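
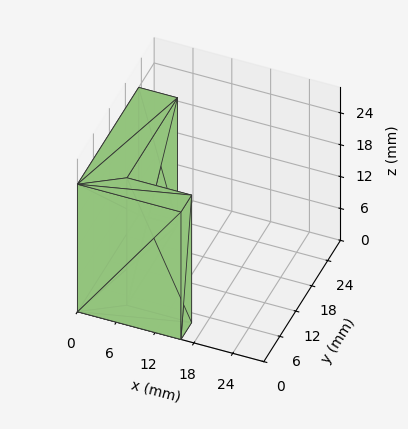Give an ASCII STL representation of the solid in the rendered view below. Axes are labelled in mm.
Reading the render: the shape is an L-shaped prism: outer 16 × 23 mm, arm thicknesses ≈ 4 mm (horizontal) and 6 mm (vertical), extruded 24 mm in z (dimensions read to the nearest mm from the axis ticks). For the STL, each face is triangulated and given an outward normal.

solid part
  facet normal 0.0000 0.0000 -1.0000
    outer loop
      vertex 16.00 4.00 0.00
      vertex 16.00 0.00 0.00
      vertex 0.00 0.00 0.00
    endloop
  endfacet
  facet normal 0.0000 0.0000 -1.0000
    outer loop
      vertex 6.00 4.00 0.00
      vertex 16.00 4.00 0.00
      vertex 0.00 0.00 0.00
    endloop
  endfacet
  facet normal 0.0000 0.0000 -1.0000
    outer loop
      vertex 6.00 23.00 0.00
      vertex 6.00 4.00 0.00
      vertex 0.00 0.00 0.00
    endloop
  endfacet
  facet normal 0.0000 0.0000 -1.0000
    outer loop
      vertex 0.00 23.00 0.00
      vertex 6.00 23.00 0.00
      vertex 0.00 0.00 0.00
    endloop
  endfacet
  facet normal 0.0000 0.0000 1.0000
    outer loop
      vertex 0.00 0.00 24.00
      vertex 16.00 0.00 24.00
      vertex 16.00 4.00 24.00
    endloop
  endfacet
  facet normal 0.0000 0.0000 1.0000
    outer loop
      vertex 0.00 0.00 24.00
      vertex 16.00 4.00 24.00
      vertex 6.00 4.00 24.00
    endloop
  endfacet
  facet normal 0.0000 0.0000 1.0000
    outer loop
      vertex 0.00 0.00 24.00
      vertex 6.00 4.00 24.00
      vertex 6.00 23.00 24.00
    endloop
  endfacet
  facet normal 0.0000 0.0000 1.0000
    outer loop
      vertex 0.00 0.00 24.00
      vertex 6.00 23.00 24.00
      vertex 0.00 23.00 24.00
    endloop
  endfacet
  facet normal 0.0000 -1.0000 0.0000
    outer loop
      vertex 0.00 0.00 0.00
      vertex 16.00 0.00 0.00
      vertex 16.00 0.00 24.00
    endloop
  endfacet
  facet normal 0.0000 -1.0000 0.0000
    outer loop
      vertex 0.00 0.00 0.00
      vertex 16.00 0.00 24.00
      vertex 0.00 0.00 24.00
    endloop
  endfacet
  facet normal 1.0000 0.0000 0.0000
    outer loop
      vertex 16.00 0.00 0.00
      vertex 16.00 4.00 0.00
      vertex 16.00 4.00 24.00
    endloop
  endfacet
  facet normal 1.0000 0.0000 0.0000
    outer loop
      vertex 16.00 0.00 0.00
      vertex 16.00 4.00 24.00
      vertex 16.00 0.00 24.00
    endloop
  endfacet
  facet normal 0.0000 1.0000 0.0000
    outer loop
      vertex 16.00 4.00 0.00
      vertex 6.00 4.00 0.00
      vertex 6.00 4.00 24.00
    endloop
  endfacet
  facet normal 0.0000 1.0000 0.0000
    outer loop
      vertex 16.00 4.00 0.00
      vertex 6.00 4.00 24.00
      vertex 16.00 4.00 24.00
    endloop
  endfacet
  facet normal 1.0000 0.0000 0.0000
    outer loop
      vertex 6.00 4.00 0.00
      vertex 6.00 23.00 0.00
      vertex 6.00 23.00 24.00
    endloop
  endfacet
  facet normal 1.0000 0.0000 0.0000
    outer loop
      vertex 6.00 4.00 0.00
      vertex 6.00 23.00 24.00
      vertex 6.00 4.00 24.00
    endloop
  endfacet
  facet normal 0.0000 1.0000 0.0000
    outer loop
      vertex 6.00 23.00 0.00
      vertex 0.00 23.00 0.00
      vertex 0.00 23.00 24.00
    endloop
  endfacet
  facet normal 0.0000 1.0000 0.0000
    outer loop
      vertex 6.00 23.00 0.00
      vertex 0.00 23.00 24.00
      vertex 6.00 23.00 24.00
    endloop
  endfacet
  facet normal -1.0000 0.0000 0.0000
    outer loop
      vertex 0.00 23.00 0.00
      vertex 0.00 0.00 0.00
      vertex 0.00 0.00 24.00
    endloop
  endfacet
  facet normal -1.0000 0.0000 0.0000
    outer loop
      vertex 0.00 23.00 0.00
      vertex 0.00 0.00 24.00
      vertex 0.00 23.00 24.00
    endloop
  endfacet
endsolid part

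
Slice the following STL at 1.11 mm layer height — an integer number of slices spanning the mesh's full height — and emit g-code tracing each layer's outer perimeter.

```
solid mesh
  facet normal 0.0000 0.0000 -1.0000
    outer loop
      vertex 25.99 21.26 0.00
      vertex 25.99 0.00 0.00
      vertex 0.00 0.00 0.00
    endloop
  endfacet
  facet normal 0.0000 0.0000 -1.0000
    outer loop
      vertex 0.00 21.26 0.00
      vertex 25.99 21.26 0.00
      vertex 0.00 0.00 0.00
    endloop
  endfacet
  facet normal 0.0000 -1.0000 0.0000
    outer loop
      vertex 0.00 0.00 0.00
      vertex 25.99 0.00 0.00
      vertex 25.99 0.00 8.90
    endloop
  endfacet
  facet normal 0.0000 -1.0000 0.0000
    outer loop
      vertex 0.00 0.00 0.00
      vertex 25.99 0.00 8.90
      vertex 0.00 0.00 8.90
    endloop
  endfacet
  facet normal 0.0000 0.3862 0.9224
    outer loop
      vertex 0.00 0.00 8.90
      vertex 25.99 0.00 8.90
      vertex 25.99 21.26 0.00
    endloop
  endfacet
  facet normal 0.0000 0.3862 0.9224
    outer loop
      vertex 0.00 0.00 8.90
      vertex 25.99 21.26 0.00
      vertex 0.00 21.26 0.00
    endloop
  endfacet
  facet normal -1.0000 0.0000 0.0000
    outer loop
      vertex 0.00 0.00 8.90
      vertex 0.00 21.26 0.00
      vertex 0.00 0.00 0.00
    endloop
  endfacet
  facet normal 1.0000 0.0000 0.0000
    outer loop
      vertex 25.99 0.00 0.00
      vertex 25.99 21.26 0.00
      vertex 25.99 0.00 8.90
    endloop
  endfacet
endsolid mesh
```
; perimeter-only toolpath
G21 ; units = mm
G90 ; absolute positioning
G28 ; home
; layer 1
G0 Z1.11
G0 X0.00 Y0.00
G1 X25.99 Y0.00
G1 X25.99 Y18.60
G1 X0.00 Y18.60
G1 X0.00 Y0.00
; layer 2
G0 Z2.23
G0 X0.00 Y0.00
G1 X25.99 Y0.00
G1 X25.99 Y15.95
G1 X0.00 Y15.95
G1 X0.00 Y0.00
; layer 3
G0 Z3.34
G0 X0.00 Y0.00
G1 X25.99 Y0.00
G1 X25.99 Y13.29
G1 X0.00 Y13.29
G1 X0.00 Y0.00
; layer 4
G0 Z4.45
G0 X0.00 Y0.00
G1 X25.99 Y0.00
G1 X25.99 Y10.63
G1 X0.00 Y10.63
G1 X0.00 Y0.00
; layer 5
G0 Z5.56
G0 X0.00 Y0.00
G1 X25.99 Y0.00
G1 X25.99 Y7.97
G1 X0.00 Y7.97
G1 X0.00 Y0.00
; layer 6
G0 Z6.68
G0 X0.00 Y0.00
G1 X25.99 Y0.00
G1 X25.99 Y5.32
G1 X0.00 Y5.32
G1 X0.00 Y0.00
; layer 7
G0 Z7.79
G0 X0.00 Y0.00
G1 X25.99 Y0.00
G1 X25.99 Y2.66
G1 X0.00 Y2.66
G1 X0.00 Y0.00
M2 ; end

The solid is a wedge (ramp): 26 × 21.3 mm base, rising to 8.9 mm along the y=0 edge and sloping linearly to z=0 at y=21.3. Slicing at Δz = 1.11 mm — 8 equal slices spanning the solid's height, so layer i sits at z = i·h/8 — gives 7 non-empty perimeters. Each is a 4-segment closed polygon; G0 lifts to the layer z and rapids to the start vertex, then G1 traces the edges. The cross-section shrinks linearly with z (the slice at the apex is degenerate and omitted).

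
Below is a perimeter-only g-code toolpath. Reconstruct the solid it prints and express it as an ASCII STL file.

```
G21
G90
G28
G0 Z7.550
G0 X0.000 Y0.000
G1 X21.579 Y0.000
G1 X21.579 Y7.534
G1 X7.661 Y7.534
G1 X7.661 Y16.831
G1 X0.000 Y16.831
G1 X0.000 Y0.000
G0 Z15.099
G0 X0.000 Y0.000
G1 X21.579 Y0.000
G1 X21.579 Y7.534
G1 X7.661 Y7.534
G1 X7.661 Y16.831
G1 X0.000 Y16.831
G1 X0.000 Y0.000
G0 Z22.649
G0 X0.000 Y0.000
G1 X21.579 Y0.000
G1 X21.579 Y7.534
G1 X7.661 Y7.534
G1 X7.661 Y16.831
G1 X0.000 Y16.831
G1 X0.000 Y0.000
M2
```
solid part
  facet normal 0.0000 0.0000 -1.0000
    outer loop
      vertex 21.579 7.534 0.000
      vertex 21.579 0.000 0.000
      vertex 0.000 0.000 0.000
    endloop
  endfacet
  facet normal 0.0000 0.0000 -1.0000
    outer loop
      vertex 7.661 7.534 0.000
      vertex 21.579 7.534 0.000
      vertex 0.000 0.000 0.000
    endloop
  endfacet
  facet normal 0.0000 0.0000 -1.0000
    outer loop
      vertex 7.661 16.831 0.000
      vertex 7.661 7.534 0.000
      vertex 0.000 0.000 0.000
    endloop
  endfacet
  facet normal 0.0000 0.0000 -1.0000
    outer loop
      vertex 0.000 16.831 0.000
      vertex 7.661 16.831 0.000
      vertex 0.000 0.000 0.000
    endloop
  endfacet
  facet normal 0.0000 0.0000 1.0000
    outer loop
      vertex 0.000 0.000 22.649
      vertex 21.579 0.000 22.649
      vertex 21.579 7.534 22.649
    endloop
  endfacet
  facet normal 0.0000 0.0000 1.0000
    outer loop
      vertex 0.000 0.000 22.649
      vertex 21.579 7.534 22.649
      vertex 7.661 7.534 22.649
    endloop
  endfacet
  facet normal 0.0000 0.0000 1.0000
    outer loop
      vertex 0.000 0.000 22.649
      vertex 7.661 7.534 22.649
      vertex 7.661 16.831 22.649
    endloop
  endfacet
  facet normal 0.0000 0.0000 1.0000
    outer loop
      vertex 0.000 0.000 22.649
      vertex 7.661 16.831 22.649
      vertex 0.000 16.831 22.649
    endloop
  endfacet
  facet normal 0.0000 -1.0000 0.0000
    outer loop
      vertex 0.000 0.000 0.000
      vertex 21.579 0.000 0.000
      vertex 21.579 0.000 22.649
    endloop
  endfacet
  facet normal 0.0000 -1.0000 0.0000
    outer loop
      vertex 0.000 0.000 0.000
      vertex 21.579 0.000 22.649
      vertex 0.000 0.000 22.649
    endloop
  endfacet
  facet normal 1.0000 0.0000 0.0000
    outer loop
      vertex 21.579 0.000 0.000
      vertex 21.579 7.534 0.000
      vertex 21.579 7.534 22.649
    endloop
  endfacet
  facet normal 1.0000 0.0000 0.0000
    outer loop
      vertex 21.579 0.000 0.000
      vertex 21.579 7.534 22.649
      vertex 21.579 0.000 22.649
    endloop
  endfacet
  facet normal 0.0000 1.0000 0.0000
    outer loop
      vertex 21.579 7.534 0.000
      vertex 7.661 7.534 0.000
      vertex 7.661 7.534 22.649
    endloop
  endfacet
  facet normal 0.0000 1.0000 0.0000
    outer loop
      vertex 21.579 7.534 0.000
      vertex 7.661 7.534 22.649
      vertex 21.579 7.534 22.649
    endloop
  endfacet
  facet normal 1.0000 0.0000 0.0000
    outer loop
      vertex 7.661 7.534 0.000
      vertex 7.661 16.831 0.000
      vertex 7.661 16.831 22.649
    endloop
  endfacet
  facet normal 1.0000 0.0000 0.0000
    outer loop
      vertex 7.661 7.534 0.000
      vertex 7.661 16.831 22.649
      vertex 7.661 7.534 22.649
    endloop
  endfacet
  facet normal 0.0000 1.0000 0.0000
    outer loop
      vertex 7.661 16.831 0.000
      vertex 0.000 16.831 0.000
      vertex 0.000 16.831 22.649
    endloop
  endfacet
  facet normal 0.0000 1.0000 0.0000
    outer loop
      vertex 7.661 16.831 0.000
      vertex 0.000 16.831 22.649
      vertex 7.661 16.831 22.649
    endloop
  endfacet
  facet normal -1.0000 0.0000 0.0000
    outer loop
      vertex 0.000 16.831 0.000
      vertex 0.000 0.000 0.000
      vertex 0.000 0.000 22.649
    endloop
  endfacet
  facet normal -1.0000 0.0000 0.0000
    outer loop
      vertex 0.000 16.831 0.000
      vertex 0.000 0.000 22.649
      vertex 0.000 16.831 22.649
    endloop
  endfacet
endsolid part

The G0 Z moves step by Δz≈7.550 mm. Every layer's G1 loop is the same polygon, so the solid is a straight extrusion of it from z=0 to z≈22.6. Closing with flat bottom and top caps and triangulating gives 20 facets — an L-shaped prism: outer 21.6 × 16.8 mm, arm thicknesses ≈ 7.53 mm (horizontal) and 7.66 mm (vertical), extruded 22.6 mm in z.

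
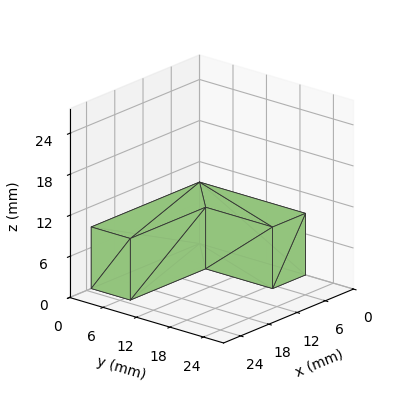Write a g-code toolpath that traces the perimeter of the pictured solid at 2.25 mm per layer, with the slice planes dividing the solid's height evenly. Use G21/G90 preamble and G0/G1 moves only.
Reading the render: the shape is an L-shaped prism: outer 23 × 19 mm, arm thicknesses ≈ 7 mm (horizontal) and 7 mm (vertical), extruded 9 mm in z (dimensions read to the nearest mm from the axis ticks). For the g-code, the solid's height is divided into equal slices at the stated Δz and each level perimeter traced with G1 moves after a G0 lift.

; perimeter-only toolpath
G21 ; units = mm
G90 ; absolute positioning
G28 ; home
; layer 1
G0 Z2.25
G0 X0.00 Y0.00
G1 X23.00 Y0.00
G1 X23.00 Y7.00
G1 X7.00 Y7.00
G1 X7.00 Y19.00
G1 X0.00 Y19.00
G1 X0.00 Y0.00
; layer 2
G0 Z4.50
G0 X0.00 Y0.00
G1 X23.00 Y0.00
G1 X23.00 Y7.00
G1 X7.00 Y7.00
G1 X7.00 Y19.00
G1 X0.00 Y19.00
G1 X0.00 Y0.00
; layer 3
G0 Z6.75
G0 X0.00 Y0.00
G1 X23.00 Y0.00
G1 X23.00 Y7.00
G1 X7.00 Y7.00
G1 X7.00 Y19.00
G1 X0.00 Y19.00
G1 X0.00 Y0.00
; layer 4
G0 Z9.00
G0 X0.00 Y0.00
G1 X23.00 Y0.00
G1 X23.00 Y7.00
G1 X7.00 Y7.00
G1 X7.00 Y19.00
G1 X0.00 Y19.00
G1 X0.00 Y0.00
M2 ; end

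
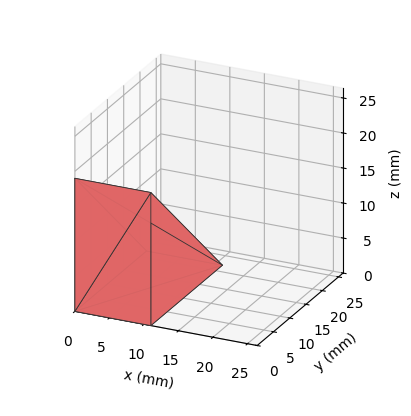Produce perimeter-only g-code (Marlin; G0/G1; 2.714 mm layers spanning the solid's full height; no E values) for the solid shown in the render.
Reading the render: the shape is a wedge (ramp): 11 × 22 mm base, rising to 19 mm along the y=0 edge and sloping linearly to z=0 at y=22 (dimensions read to the nearest mm from the axis ticks). For the g-code, the solid's height is divided into equal slices at the stated Δz and each level perimeter traced with G1 moves after a G0 lift.

; perimeter-only toolpath
G21 ; units = mm
G90 ; absolute positioning
G28 ; home
; layer 1
G0 Z2.714
G0 X0.000 Y0.000
G1 X11.000 Y0.000
G1 X11.000 Y18.857
G1 X0.000 Y18.857
G1 X0.000 Y0.000
; layer 2
G0 Z5.429
G0 X0.000 Y0.000
G1 X11.000 Y0.000
G1 X11.000 Y15.714
G1 X0.000 Y15.714
G1 X0.000 Y0.000
; layer 3
G0 Z8.143
G0 X0.000 Y0.000
G1 X11.000 Y0.000
G1 X11.000 Y12.571
G1 X0.000 Y12.571
G1 X0.000 Y0.000
; layer 4
G0 Z10.857
G0 X0.000 Y0.000
G1 X11.000 Y0.000
G1 X11.000 Y9.429
G1 X0.000 Y9.429
G1 X0.000 Y0.000
; layer 5
G0 Z13.571
G0 X0.000 Y0.000
G1 X11.000 Y0.000
G1 X11.000 Y6.286
G1 X0.000 Y6.286
G1 X0.000 Y0.000
; layer 6
G0 Z16.286
G0 X0.000 Y0.000
G1 X11.000 Y0.000
G1 X11.000 Y3.143
G1 X0.000 Y3.143
G1 X0.000 Y0.000
M2 ; end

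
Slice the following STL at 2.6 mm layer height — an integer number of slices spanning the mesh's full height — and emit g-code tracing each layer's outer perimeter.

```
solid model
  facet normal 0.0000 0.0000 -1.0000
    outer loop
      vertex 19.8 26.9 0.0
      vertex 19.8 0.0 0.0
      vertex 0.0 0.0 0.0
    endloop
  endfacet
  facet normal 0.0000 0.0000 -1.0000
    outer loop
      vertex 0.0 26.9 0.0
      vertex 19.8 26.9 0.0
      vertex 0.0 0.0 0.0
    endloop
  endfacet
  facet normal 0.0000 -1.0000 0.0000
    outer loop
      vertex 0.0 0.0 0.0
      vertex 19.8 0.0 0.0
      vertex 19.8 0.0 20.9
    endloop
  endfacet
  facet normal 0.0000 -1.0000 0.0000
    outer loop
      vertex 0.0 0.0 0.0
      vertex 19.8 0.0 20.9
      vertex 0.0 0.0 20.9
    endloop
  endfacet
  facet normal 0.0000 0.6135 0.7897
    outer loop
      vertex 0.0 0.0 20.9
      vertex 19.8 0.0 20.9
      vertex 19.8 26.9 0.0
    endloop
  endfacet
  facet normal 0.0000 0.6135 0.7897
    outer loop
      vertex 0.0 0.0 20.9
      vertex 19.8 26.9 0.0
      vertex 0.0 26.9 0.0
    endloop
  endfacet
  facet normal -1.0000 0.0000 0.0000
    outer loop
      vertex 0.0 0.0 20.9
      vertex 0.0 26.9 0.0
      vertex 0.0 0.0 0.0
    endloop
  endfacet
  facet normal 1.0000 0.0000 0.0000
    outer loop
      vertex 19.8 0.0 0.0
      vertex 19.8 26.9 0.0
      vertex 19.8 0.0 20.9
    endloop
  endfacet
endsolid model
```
; perimeter-only toolpath
G21 ; units = mm
G90 ; absolute positioning
G28 ; home
; layer 1
G0 Z2.6
G0 X0.0 Y0.0
G1 X19.8 Y0.0
G1 X19.8 Y23.5
G1 X0.0 Y23.5
G1 X0.0 Y0.0
; layer 2
G0 Z5.2
G0 X0.0 Y0.0
G1 X19.8 Y0.0
G1 X19.8 Y20.2
G1 X0.0 Y20.2
G1 X0.0 Y0.0
; layer 3
G0 Z7.8
G0 X0.0 Y0.0
G1 X19.8 Y0.0
G1 X19.8 Y16.8
G1 X0.0 Y16.8
G1 X0.0 Y0.0
; layer 4
G0 Z10.4
G0 X0.0 Y0.0
G1 X19.8 Y0.0
G1 X19.8 Y13.4
G1 X0.0 Y13.4
G1 X0.0 Y0.0
; layer 5
G0 Z13.1
G0 X0.0 Y0.0
G1 X19.8 Y0.0
G1 X19.8 Y10.1
G1 X0.0 Y10.1
G1 X0.0 Y0.0
; layer 6
G0 Z15.7
G0 X0.0 Y0.0
G1 X19.8 Y0.0
G1 X19.8 Y6.7
G1 X0.0 Y6.7
G1 X0.0 Y0.0
; layer 7
G0 Z18.3
G0 X0.0 Y0.0
G1 X19.8 Y0.0
G1 X19.8 Y3.4
G1 X0.0 Y3.4
G1 X0.0 Y0.0
M2 ; end

The solid is a wedge (ramp): 19.8 × 26.9 mm base, rising to 20.9 mm along the y=0 edge and sloping linearly to z=0 at y=26.9. Slicing at Δz = 2.6 mm — 8 equal slices spanning the solid's height, so layer i sits at z = i·h/8 — gives 7 non-empty perimeters. Each is a 4-segment closed polygon; G0 lifts to the layer z and rapids to the start vertex, then G1 traces the edges. The cross-section shrinks linearly with z (the slice at the apex is degenerate and omitted).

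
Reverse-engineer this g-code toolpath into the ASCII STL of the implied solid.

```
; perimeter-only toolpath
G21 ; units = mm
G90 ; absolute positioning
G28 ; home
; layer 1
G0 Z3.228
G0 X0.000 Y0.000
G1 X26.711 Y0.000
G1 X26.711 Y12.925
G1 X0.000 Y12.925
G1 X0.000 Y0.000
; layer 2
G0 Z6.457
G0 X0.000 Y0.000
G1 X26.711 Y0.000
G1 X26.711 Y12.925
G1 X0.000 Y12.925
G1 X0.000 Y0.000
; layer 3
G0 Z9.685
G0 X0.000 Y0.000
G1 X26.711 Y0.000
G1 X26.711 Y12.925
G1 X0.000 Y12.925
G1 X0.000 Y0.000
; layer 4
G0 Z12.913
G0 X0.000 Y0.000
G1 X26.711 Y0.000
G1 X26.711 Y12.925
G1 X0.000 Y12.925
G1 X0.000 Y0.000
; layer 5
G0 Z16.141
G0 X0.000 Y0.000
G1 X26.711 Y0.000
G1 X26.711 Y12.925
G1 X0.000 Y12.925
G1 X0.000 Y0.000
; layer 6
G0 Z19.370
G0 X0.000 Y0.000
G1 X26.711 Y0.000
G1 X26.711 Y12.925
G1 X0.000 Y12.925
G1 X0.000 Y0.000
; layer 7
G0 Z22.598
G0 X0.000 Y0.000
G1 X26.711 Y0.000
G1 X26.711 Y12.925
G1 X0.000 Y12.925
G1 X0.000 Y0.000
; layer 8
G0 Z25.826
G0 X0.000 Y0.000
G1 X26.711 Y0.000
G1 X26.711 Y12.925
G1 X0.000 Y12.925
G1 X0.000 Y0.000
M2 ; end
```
solid part
  facet normal 0.0000 0.0000 -1.0000
    outer loop
      vertex 26.711 12.925 0.000
      vertex 26.711 0.000 0.000
      vertex 0.000 0.000 0.000
    endloop
  endfacet
  facet normal 0.0000 0.0000 -1.0000
    outer loop
      vertex 0.000 12.925 0.000
      vertex 26.711 12.925 0.000
      vertex 0.000 0.000 0.000
    endloop
  endfacet
  facet normal 0.0000 0.0000 1.0000
    outer loop
      vertex 0.000 0.000 25.826
      vertex 26.711 0.000 25.826
      vertex 26.711 12.925 25.826
    endloop
  endfacet
  facet normal 0.0000 0.0000 1.0000
    outer loop
      vertex 0.000 0.000 25.826
      vertex 26.711 12.925 25.826
      vertex 0.000 12.925 25.826
    endloop
  endfacet
  facet normal 0.0000 -1.0000 0.0000
    outer loop
      vertex 0.000 0.000 0.000
      vertex 26.711 0.000 0.000
      vertex 26.711 0.000 25.826
    endloop
  endfacet
  facet normal 0.0000 -1.0000 0.0000
    outer loop
      vertex 0.000 0.000 0.000
      vertex 26.711 0.000 25.826
      vertex 0.000 0.000 25.826
    endloop
  endfacet
  facet normal 0.0000 1.0000 0.0000
    outer loop
      vertex 26.711 12.925 25.826
      vertex 26.711 12.925 0.000
      vertex 0.000 12.925 0.000
    endloop
  endfacet
  facet normal 0.0000 1.0000 0.0000
    outer loop
      vertex 0.000 12.925 25.826
      vertex 26.711 12.925 25.826
      vertex 0.000 12.925 0.000
    endloop
  endfacet
  facet normal -1.0000 0.0000 0.0000
    outer loop
      vertex 0.000 12.925 25.826
      vertex 0.000 12.925 0.000
      vertex 0.000 0.000 0.000
    endloop
  endfacet
  facet normal -1.0000 0.0000 0.0000
    outer loop
      vertex 0.000 0.000 25.826
      vertex 0.000 12.925 25.826
      vertex 0.000 0.000 0.000
    endloop
  endfacet
  facet normal 1.0000 0.0000 0.0000
    outer loop
      vertex 26.711 0.000 0.000
      vertex 26.711 12.925 0.000
      vertex 26.711 12.925 25.826
    endloop
  endfacet
  facet normal 1.0000 0.0000 0.0000
    outer loop
      vertex 26.711 0.000 0.000
      vertex 26.711 12.925 25.826
      vertex 26.711 0.000 25.826
    endloop
  endfacet
endsolid part

The G0 Z moves step by Δz≈3.228 mm. Every layer's G1 loop is the same polygon, so the solid is a straight extrusion of it from z=0 to z≈25.8. Closing with flat bottom and top caps and triangulating gives 12 facets — a rectangular box, roughly 26.7 × 12.9 mm footprint and 25.8 mm tall.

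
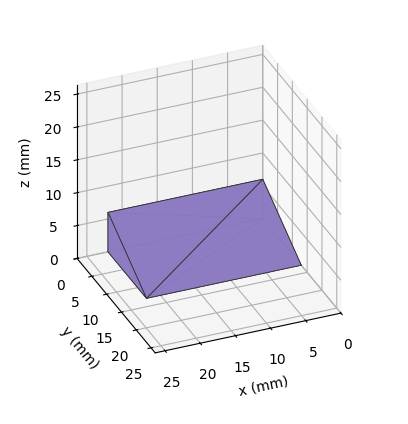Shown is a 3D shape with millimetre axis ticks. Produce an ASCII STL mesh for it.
Reading the render: the shape is a wedge (ramp): 22 × 13 mm base, rising to 6 mm along the y=0 edge and sloping linearly to z=0 at y=13 (dimensions read to the nearest mm from the axis ticks). For the STL, each face is triangulated and given an outward normal.

solid part
  facet normal 0.0000 0.0000 -1.0000
    outer loop
      vertex 22.00 13.00 0.00
      vertex 22.00 0.00 0.00
      vertex 0.00 0.00 0.00
    endloop
  endfacet
  facet normal 0.0000 0.0000 -1.0000
    outer loop
      vertex 0.00 13.00 0.00
      vertex 22.00 13.00 0.00
      vertex 0.00 0.00 0.00
    endloop
  endfacet
  facet normal 0.0000 -1.0000 0.0000
    outer loop
      vertex 0.00 0.00 0.00
      vertex 22.00 0.00 0.00
      vertex 22.00 0.00 6.00
    endloop
  endfacet
  facet normal 0.0000 -1.0000 0.0000
    outer loop
      vertex 0.00 0.00 0.00
      vertex 22.00 0.00 6.00
      vertex 0.00 0.00 6.00
    endloop
  endfacet
  facet normal 0.0000 0.4191 0.9080
    outer loop
      vertex 0.00 0.00 6.00
      vertex 22.00 0.00 6.00
      vertex 22.00 13.00 0.00
    endloop
  endfacet
  facet normal 0.0000 0.4191 0.9080
    outer loop
      vertex 0.00 0.00 6.00
      vertex 22.00 13.00 0.00
      vertex 0.00 13.00 0.00
    endloop
  endfacet
  facet normal -1.0000 0.0000 0.0000
    outer loop
      vertex 0.00 0.00 6.00
      vertex 0.00 13.00 0.00
      vertex 0.00 0.00 0.00
    endloop
  endfacet
  facet normal 1.0000 0.0000 0.0000
    outer loop
      vertex 22.00 0.00 0.00
      vertex 22.00 13.00 0.00
      vertex 22.00 0.00 6.00
    endloop
  endfacet
endsolid part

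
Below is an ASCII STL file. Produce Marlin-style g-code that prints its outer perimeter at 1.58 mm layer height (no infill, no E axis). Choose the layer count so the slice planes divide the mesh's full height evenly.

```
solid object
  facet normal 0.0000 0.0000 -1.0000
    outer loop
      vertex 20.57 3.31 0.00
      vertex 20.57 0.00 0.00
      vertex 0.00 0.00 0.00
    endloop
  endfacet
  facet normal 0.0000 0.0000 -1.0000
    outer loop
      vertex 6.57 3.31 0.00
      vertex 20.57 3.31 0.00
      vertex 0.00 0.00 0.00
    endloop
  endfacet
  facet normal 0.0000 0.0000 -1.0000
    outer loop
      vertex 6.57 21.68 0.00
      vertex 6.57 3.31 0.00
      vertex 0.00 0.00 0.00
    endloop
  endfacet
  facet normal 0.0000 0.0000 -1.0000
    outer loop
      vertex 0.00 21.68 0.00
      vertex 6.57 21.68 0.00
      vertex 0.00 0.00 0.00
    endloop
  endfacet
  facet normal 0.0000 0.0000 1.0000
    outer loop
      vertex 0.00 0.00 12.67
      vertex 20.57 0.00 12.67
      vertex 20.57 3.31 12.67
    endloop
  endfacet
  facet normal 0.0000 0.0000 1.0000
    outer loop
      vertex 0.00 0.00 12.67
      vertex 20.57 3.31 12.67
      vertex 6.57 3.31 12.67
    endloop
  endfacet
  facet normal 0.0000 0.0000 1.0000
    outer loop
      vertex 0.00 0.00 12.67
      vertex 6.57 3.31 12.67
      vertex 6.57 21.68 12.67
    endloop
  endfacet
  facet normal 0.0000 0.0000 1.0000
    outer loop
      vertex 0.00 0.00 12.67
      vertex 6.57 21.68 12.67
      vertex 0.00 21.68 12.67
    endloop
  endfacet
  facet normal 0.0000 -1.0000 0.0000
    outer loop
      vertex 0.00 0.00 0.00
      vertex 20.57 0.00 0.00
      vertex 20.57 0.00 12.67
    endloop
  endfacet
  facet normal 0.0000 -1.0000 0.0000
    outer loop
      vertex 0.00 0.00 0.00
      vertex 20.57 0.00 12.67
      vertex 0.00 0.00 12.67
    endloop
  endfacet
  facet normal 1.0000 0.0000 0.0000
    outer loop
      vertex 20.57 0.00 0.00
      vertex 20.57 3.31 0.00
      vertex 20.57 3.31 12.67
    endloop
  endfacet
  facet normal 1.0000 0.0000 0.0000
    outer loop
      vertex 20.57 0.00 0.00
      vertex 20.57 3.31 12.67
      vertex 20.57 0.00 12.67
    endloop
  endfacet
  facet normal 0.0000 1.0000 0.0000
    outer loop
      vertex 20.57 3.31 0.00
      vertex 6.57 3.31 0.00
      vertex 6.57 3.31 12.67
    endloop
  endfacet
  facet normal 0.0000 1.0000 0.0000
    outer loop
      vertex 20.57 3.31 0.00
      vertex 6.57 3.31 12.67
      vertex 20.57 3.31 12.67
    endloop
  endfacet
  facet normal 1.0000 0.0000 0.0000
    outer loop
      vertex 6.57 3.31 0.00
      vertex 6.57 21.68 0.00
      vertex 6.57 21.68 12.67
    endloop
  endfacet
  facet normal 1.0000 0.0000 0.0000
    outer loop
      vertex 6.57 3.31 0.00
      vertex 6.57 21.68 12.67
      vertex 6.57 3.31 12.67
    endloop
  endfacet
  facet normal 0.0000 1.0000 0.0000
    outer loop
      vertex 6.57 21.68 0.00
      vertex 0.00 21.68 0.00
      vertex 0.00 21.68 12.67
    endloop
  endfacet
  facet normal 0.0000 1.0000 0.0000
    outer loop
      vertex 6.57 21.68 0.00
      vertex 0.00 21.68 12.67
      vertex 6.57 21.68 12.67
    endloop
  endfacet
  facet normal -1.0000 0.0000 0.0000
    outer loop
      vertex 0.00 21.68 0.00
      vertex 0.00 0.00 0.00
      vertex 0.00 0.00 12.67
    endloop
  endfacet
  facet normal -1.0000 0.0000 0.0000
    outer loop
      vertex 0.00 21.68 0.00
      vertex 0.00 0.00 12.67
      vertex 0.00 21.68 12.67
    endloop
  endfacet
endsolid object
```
; perimeter-only toolpath
G21 ; units = mm
G90 ; absolute positioning
G28 ; home
; layer 1
G0 Z1.58
G0 X0.00 Y0.00
G1 X20.57 Y0.00
G1 X20.57 Y3.31
G1 X6.57 Y3.31
G1 X6.57 Y21.68
G1 X0.00 Y21.68
G1 X0.00 Y0.00
; layer 2
G0 Z3.17
G0 X0.00 Y0.00
G1 X20.57 Y0.00
G1 X20.57 Y3.31
G1 X6.57 Y3.31
G1 X6.57 Y21.68
G1 X0.00 Y21.68
G1 X0.00 Y0.00
; layer 3
G0 Z4.75
G0 X0.00 Y0.00
G1 X20.57 Y0.00
G1 X20.57 Y3.31
G1 X6.57 Y3.31
G1 X6.57 Y21.68
G1 X0.00 Y21.68
G1 X0.00 Y0.00
; layer 4
G0 Z6.33
G0 X0.00 Y0.00
G1 X20.57 Y0.00
G1 X20.57 Y3.31
G1 X6.57 Y3.31
G1 X6.57 Y21.68
G1 X0.00 Y21.68
G1 X0.00 Y0.00
; layer 5
G0 Z7.92
G0 X0.00 Y0.00
G1 X20.57 Y0.00
G1 X20.57 Y3.31
G1 X6.57 Y3.31
G1 X6.57 Y21.68
G1 X0.00 Y21.68
G1 X0.00 Y0.00
; layer 6
G0 Z9.50
G0 X0.00 Y0.00
G1 X20.57 Y0.00
G1 X20.57 Y3.31
G1 X6.57 Y3.31
G1 X6.57 Y21.68
G1 X0.00 Y21.68
G1 X0.00 Y0.00
; layer 7
G0 Z11.09
G0 X0.00 Y0.00
G1 X20.57 Y0.00
G1 X20.57 Y3.31
G1 X6.57 Y3.31
G1 X6.57 Y21.68
G1 X0.00 Y21.68
G1 X0.00 Y0.00
; layer 8
G0 Z12.67
G0 X0.00 Y0.00
G1 X20.57 Y0.00
G1 X20.57 Y3.31
G1 X6.57 Y3.31
G1 X6.57 Y21.68
G1 X0.00 Y21.68
G1 X0.00 Y0.00
M2 ; end

The solid is an L-shaped prism: outer 20.6 × 21.7 mm, arm thicknesses ≈ 3.31 mm (horizontal) and 6.57 mm (vertical), extruded 12.7 mm in z. Slicing at Δz = 1.58 mm — 8 equal slices spanning the solid's height, so layer i sits at z = i·h/8 — gives 8 non-empty perimeters. Each is a 6-segment closed polygon; G0 lifts to the layer z and rapids to the start vertex, then G1 traces the edges.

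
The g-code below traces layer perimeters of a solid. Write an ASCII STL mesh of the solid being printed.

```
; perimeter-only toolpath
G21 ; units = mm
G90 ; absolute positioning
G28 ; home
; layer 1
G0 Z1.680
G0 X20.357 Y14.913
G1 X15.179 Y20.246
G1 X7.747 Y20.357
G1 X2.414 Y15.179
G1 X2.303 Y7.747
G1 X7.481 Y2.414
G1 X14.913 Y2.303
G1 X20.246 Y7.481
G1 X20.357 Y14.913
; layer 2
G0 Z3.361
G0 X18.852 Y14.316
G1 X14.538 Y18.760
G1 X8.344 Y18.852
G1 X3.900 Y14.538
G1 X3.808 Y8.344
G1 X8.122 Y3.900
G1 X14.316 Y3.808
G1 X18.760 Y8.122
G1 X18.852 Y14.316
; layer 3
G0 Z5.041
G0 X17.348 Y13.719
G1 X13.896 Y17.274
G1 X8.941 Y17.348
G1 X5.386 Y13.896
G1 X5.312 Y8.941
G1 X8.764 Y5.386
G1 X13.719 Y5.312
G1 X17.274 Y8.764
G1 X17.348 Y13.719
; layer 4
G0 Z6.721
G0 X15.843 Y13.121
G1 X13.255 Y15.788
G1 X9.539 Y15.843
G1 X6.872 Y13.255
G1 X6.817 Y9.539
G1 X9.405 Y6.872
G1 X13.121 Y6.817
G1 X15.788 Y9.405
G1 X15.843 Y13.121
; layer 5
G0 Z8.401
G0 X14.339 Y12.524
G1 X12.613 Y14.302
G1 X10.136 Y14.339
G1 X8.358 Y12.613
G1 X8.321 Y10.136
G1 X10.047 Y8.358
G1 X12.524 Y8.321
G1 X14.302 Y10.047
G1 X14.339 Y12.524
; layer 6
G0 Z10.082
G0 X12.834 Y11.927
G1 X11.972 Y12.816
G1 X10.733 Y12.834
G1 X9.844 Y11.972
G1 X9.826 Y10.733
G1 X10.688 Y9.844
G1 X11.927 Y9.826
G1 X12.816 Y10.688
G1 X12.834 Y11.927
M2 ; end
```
solid part
  facet normal 0.0000 0.0000 -1.0000
    outer loop
      vertex 7.150 21.861 0.000
      vertex 15.821 21.732 0.000
      vertex 21.861 15.510 0.000
    endloop
  endfacet
  facet normal 0.0000 0.0000 -1.0000
    outer loop
      vertex 0.928 15.821 0.000
      vertex 7.150 21.861 0.000
      vertex 21.861 15.510 0.000
    endloop
  endfacet
  facet normal 0.0000 0.0000 -1.0000
    outer loop
      vertex 0.799 7.150 0.000
      vertex 0.928 15.821 0.000
      vertex 21.861 15.510 0.000
    endloop
  endfacet
  facet normal 0.0000 0.0000 -1.0000
    outer loop
      vertex 6.839 0.928 0.000
      vertex 0.799 7.150 0.000
      vertex 21.861 15.510 0.000
    endloop
  endfacet
  facet normal 0.0000 0.0000 -1.0000
    outer loop
      vertex 15.510 0.799 0.000
      vertex 6.839 0.928 0.000
      vertex 21.861 15.510 0.000
    endloop
  endfacet
  facet normal 0.0000 0.0000 -1.0000
    outer loop
      vertex 21.732 6.839 0.000
      vertex 15.510 0.799 0.000
      vertex 21.861 15.510 0.000
    endloop
  endfacet
  facet normal 0.5360 0.5203 0.6648
    outer loop
      vertex 21.861 15.510 0.000
      vertex 15.821 21.732 0.000
      vertex 11.330 11.330 11.762
    endloop
  endfacet
  facet normal 0.0111 0.7469 0.6648
    outer loop
      vertex 15.821 21.732 0.000
      vertex 7.150 21.861 0.000
      vertex 11.330 11.330 11.762
    endloop
  endfacet
  facet normal -0.5203 0.5360 0.6648
    outer loop
      vertex 7.150 21.861 0.000
      vertex 0.928 15.821 0.000
      vertex 11.330 11.330 11.762
    endloop
  endfacet
  facet normal -0.7469 0.0111 0.6648
    outer loop
      vertex 0.928 15.821 0.000
      vertex 0.799 7.150 0.000
      vertex 11.330 11.330 11.762
    endloop
  endfacet
  facet normal -0.5360 -0.5203 0.6648
    outer loop
      vertex 0.799 7.150 0.000
      vertex 6.839 0.928 0.000
      vertex 11.330 11.330 11.762
    endloop
  endfacet
  facet normal -0.0111 -0.7469 0.6648
    outer loop
      vertex 6.839 0.928 0.000
      vertex 15.510 0.799 0.000
      vertex 11.330 11.330 11.762
    endloop
  endfacet
  facet normal 0.5203 -0.5360 0.6648
    outer loop
      vertex 15.510 0.799 0.000
      vertex 21.732 6.839 0.000
      vertex 11.330 11.330 11.762
    endloop
  endfacet
  facet normal 0.7469 -0.0111 0.6648
    outer loop
      vertex 21.732 6.839 0.000
      vertex 21.861 15.510 0.000
      vertex 11.330 11.330 11.762
    endloop
  endfacet
endsolid part

The G0 Z moves step by Δz≈1.680 mm. The G1 loops shrink linearly with z, so the solid tapers from its base footprint up to z≈11.8. Closing with a flat bottom cap and the tapered top and triangulating gives 14 facets — a regular 8-sided pyramid, base circumscribed radius ≈ 11.3 mm, apex at z ≈ 11.8 mm.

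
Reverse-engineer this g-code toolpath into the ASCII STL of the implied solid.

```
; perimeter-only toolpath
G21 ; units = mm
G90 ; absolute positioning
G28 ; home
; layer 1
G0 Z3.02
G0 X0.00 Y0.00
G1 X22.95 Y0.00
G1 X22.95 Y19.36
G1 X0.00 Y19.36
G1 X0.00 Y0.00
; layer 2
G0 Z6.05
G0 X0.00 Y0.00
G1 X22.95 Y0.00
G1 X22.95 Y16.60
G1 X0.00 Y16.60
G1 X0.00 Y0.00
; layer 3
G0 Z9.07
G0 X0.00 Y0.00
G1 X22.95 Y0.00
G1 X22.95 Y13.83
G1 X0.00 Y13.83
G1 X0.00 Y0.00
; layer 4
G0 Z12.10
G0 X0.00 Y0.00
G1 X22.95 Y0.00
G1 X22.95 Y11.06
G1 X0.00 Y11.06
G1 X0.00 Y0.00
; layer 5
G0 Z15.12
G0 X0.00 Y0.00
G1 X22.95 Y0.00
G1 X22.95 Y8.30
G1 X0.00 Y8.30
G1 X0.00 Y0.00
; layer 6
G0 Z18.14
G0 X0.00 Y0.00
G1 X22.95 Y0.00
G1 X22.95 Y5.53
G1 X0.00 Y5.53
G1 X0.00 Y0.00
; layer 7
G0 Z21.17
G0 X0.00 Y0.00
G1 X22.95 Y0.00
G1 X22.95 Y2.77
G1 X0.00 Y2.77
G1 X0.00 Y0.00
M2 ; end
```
solid part
  facet normal 0.0000 0.0000 -1.0000
    outer loop
      vertex 22.95 22.13 0.00
      vertex 22.95 0.00 0.00
      vertex 0.00 0.00 0.00
    endloop
  endfacet
  facet normal 0.0000 0.0000 -1.0000
    outer loop
      vertex 0.00 22.13 0.00
      vertex 22.95 22.13 0.00
      vertex 0.00 0.00 0.00
    endloop
  endfacet
  facet normal 0.0000 -1.0000 0.0000
    outer loop
      vertex 0.00 0.00 0.00
      vertex 22.95 0.00 0.00
      vertex 22.95 0.00 24.19
    endloop
  endfacet
  facet normal 0.0000 -1.0000 0.0000
    outer loop
      vertex 0.00 0.00 0.00
      vertex 22.95 0.00 24.19
      vertex 0.00 0.00 24.19
    endloop
  endfacet
  facet normal 0.0000 0.7378 0.6750
    outer loop
      vertex 0.00 0.00 24.19
      vertex 22.95 0.00 24.19
      vertex 22.95 22.13 0.00
    endloop
  endfacet
  facet normal 0.0000 0.7378 0.6750
    outer loop
      vertex 0.00 0.00 24.19
      vertex 22.95 22.13 0.00
      vertex 0.00 22.13 0.00
    endloop
  endfacet
  facet normal -1.0000 0.0000 0.0000
    outer loop
      vertex 0.00 0.00 24.19
      vertex 0.00 22.13 0.00
      vertex 0.00 0.00 0.00
    endloop
  endfacet
  facet normal 1.0000 0.0000 0.0000
    outer loop
      vertex 22.95 0.00 0.00
      vertex 22.95 22.13 0.00
      vertex 22.95 0.00 24.19
    endloop
  endfacet
endsolid part

The G0 Z moves step by Δz≈3.02 mm. The G1 loops shrink linearly with z, so the solid tapers from its base footprint up to z≈24.2. Closing with a flat bottom cap and the tapered top and triangulating gives 8 facets — a wedge (ramp): 22.9 × 22.1 mm base, rising to 24.2 mm along the y=0 edge and sloping linearly to z=0 at y=22.1.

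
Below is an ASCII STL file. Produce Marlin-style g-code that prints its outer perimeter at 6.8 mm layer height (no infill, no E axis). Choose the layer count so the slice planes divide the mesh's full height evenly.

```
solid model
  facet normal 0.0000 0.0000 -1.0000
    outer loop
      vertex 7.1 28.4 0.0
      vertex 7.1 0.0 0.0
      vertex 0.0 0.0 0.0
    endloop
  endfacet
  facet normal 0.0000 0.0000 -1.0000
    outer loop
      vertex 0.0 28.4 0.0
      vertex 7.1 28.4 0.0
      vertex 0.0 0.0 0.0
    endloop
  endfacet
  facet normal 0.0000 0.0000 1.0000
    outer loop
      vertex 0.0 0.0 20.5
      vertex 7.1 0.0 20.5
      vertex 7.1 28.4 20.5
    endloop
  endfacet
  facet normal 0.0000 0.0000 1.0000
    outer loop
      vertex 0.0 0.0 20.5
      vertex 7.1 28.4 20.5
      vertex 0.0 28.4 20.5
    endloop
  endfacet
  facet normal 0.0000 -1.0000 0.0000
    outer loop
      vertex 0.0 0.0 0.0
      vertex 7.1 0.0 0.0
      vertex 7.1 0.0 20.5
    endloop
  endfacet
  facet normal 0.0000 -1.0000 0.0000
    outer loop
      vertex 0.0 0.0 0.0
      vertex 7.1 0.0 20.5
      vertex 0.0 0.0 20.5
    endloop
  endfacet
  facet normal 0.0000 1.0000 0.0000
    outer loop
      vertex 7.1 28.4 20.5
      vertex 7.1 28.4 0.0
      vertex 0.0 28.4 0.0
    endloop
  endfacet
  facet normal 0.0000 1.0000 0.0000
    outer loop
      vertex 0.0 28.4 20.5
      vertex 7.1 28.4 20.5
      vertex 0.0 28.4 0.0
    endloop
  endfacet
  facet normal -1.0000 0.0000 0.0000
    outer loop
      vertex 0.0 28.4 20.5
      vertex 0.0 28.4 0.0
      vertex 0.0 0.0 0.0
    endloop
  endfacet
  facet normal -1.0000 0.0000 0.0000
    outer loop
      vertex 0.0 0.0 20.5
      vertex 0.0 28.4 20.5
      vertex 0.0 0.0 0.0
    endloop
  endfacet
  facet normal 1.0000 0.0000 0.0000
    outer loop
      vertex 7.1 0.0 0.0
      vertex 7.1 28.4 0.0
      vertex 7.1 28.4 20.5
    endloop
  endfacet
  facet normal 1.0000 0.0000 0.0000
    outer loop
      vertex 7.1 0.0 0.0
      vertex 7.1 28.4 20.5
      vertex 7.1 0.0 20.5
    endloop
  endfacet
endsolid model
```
; perimeter-only toolpath
G21 ; units = mm
G90 ; absolute positioning
G28 ; home
; layer 1
G0 Z6.8
G0 X0.0 Y0.0
G1 X7.1 Y0.0
G1 X7.1 Y28.4
G1 X0.0 Y28.4
G1 X0.0 Y0.0
; layer 2
G0 Z13.7
G0 X0.0 Y0.0
G1 X7.1 Y0.0
G1 X7.1 Y28.4
G1 X0.0 Y28.4
G1 X0.0 Y0.0
; layer 3
G0 Z20.5
G0 X0.0 Y0.0
G1 X7.1 Y0.0
G1 X7.1 Y28.4
G1 X0.0 Y28.4
G1 X0.0 Y0.0
M2 ; end

The solid is a rectangular box, roughly 7.1 × 28.4 mm footprint and 20.5 mm tall. Slicing at Δz = 6.8 mm — 3 equal slices spanning the solid's height, so layer i sits at z = i·h/3 — gives 3 non-empty perimeters. Each is a 4-segment closed polygon; G0 lifts to the layer z and rapids to the start vertex, then G1 traces the edges.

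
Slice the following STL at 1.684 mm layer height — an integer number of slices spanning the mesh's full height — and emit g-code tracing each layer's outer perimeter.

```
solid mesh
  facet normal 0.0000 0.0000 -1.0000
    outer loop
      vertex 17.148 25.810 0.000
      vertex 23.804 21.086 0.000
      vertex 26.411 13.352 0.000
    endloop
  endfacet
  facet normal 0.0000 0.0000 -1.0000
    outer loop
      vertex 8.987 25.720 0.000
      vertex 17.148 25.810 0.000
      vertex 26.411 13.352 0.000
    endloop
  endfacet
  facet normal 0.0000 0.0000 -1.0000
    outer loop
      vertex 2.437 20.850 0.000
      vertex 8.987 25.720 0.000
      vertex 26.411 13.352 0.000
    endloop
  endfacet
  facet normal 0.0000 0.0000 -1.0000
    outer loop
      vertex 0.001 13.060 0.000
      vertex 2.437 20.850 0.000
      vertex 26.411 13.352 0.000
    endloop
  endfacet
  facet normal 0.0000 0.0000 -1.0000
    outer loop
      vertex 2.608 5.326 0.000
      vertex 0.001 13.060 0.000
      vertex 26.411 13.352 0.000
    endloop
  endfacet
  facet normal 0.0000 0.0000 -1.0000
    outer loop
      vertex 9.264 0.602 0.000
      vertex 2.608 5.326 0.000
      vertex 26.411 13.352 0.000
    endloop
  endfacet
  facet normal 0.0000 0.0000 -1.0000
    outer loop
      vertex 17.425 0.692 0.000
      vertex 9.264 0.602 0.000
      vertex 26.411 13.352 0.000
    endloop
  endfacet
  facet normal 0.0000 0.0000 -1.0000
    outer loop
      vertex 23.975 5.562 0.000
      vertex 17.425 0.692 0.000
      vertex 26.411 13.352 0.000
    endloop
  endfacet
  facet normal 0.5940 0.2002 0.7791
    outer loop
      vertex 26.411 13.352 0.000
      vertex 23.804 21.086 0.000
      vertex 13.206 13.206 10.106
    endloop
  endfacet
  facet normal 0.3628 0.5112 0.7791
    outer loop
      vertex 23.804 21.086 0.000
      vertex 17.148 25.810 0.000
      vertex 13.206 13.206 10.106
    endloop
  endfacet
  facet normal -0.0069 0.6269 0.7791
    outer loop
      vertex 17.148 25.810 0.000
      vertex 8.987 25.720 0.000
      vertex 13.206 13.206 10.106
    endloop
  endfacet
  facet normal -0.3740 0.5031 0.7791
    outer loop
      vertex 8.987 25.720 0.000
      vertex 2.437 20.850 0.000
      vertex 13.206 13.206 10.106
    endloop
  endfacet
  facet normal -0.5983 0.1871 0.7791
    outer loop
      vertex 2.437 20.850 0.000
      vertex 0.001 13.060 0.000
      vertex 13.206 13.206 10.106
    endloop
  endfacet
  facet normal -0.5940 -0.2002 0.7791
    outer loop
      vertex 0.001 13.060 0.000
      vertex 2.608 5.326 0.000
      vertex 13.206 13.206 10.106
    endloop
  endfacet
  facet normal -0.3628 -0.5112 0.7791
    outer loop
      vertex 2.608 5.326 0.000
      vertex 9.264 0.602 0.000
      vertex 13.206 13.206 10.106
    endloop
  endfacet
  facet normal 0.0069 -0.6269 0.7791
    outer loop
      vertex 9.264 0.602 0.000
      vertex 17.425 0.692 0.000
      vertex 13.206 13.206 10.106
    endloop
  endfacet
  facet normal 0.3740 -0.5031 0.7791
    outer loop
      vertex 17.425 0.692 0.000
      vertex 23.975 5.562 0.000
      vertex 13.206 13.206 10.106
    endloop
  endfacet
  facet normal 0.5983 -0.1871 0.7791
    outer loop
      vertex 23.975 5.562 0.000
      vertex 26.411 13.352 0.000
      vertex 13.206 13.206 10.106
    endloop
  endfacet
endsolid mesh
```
; perimeter-only toolpath
G21 ; units = mm
G90 ; absolute positioning
G28 ; home
; layer 1
G0 Z1.684
G0 X24.210 Y13.328
G1 X22.038 Y19.773
G1 X16.491 Y23.709
G1 X9.690 Y23.634
G1 X4.232 Y19.576
G1 X2.202 Y13.084
G1 X4.374 Y6.639
G1 X9.921 Y2.703
G1 X16.722 Y2.778
G1 X22.180 Y6.836
G1 X24.210 Y13.328
; layer 2
G0 Z3.369
G0 X22.009 Y13.303
G1 X20.271 Y18.459
G1 X15.834 Y21.609
G1 X10.393 Y21.549
G1 X6.027 Y18.302
G1 X4.403 Y13.109
G1 X6.141 Y7.953
G1 X10.578 Y4.803
G1 X16.019 Y4.863
G1 X20.385 Y8.110
G1 X22.009 Y13.303
; layer 3
G0 Z5.053
G0 X19.809 Y13.279
G1 X18.505 Y17.146
G1 X15.177 Y19.508
G1 X11.096 Y19.463
G1 X7.821 Y17.028
G1 X6.603 Y13.133
G1 X7.907 Y9.266
G1 X11.235 Y6.904
G1 X15.316 Y6.949
G1 X18.590 Y9.384
G1 X19.809 Y13.279
; layer 4
G0 Z6.737
G0 X17.608 Y13.255
G1 X16.739 Y15.833
G1 X14.520 Y17.407
G1 X11.800 Y17.377
G1 X9.616 Y15.754
G1 X8.804 Y13.157
G1 X9.673 Y10.579
G1 X11.892 Y9.005
G1 X14.612 Y9.035
G1 X16.796 Y10.658
G1 X17.608 Y13.255
; layer 5
G0 Z8.422
G0 X15.407 Y13.230
G1 X14.972 Y14.519
G1 X13.863 Y15.307
G1 X12.503 Y15.292
G1 X11.411 Y14.480
G1 X11.005 Y13.182
G1 X11.440 Y11.893
G1 X12.549 Y11.105
G1 X13.909 Y11.120
G1 X15.001 Y11.932
G1 X15.407 Y13.230
M2 ; end

The solid is a regular 10-sided pyramid, base circumscribed radius ≈ 13.2 mm, apex at z ≈ 10.1 mm. Slicing at Δz = 1.684 mm — 6 equal slices spanning the solid's height, so layer i sits at z = i·h/6 — gives 5 non-empty perimeters. Each is a 10-segment closed polygon; G0 lifts to the layer z and rapids to the start vertex, then G1 traces the edges. The cross-section shrinks linearly with z (the slice at the apex is degenerate and omitted).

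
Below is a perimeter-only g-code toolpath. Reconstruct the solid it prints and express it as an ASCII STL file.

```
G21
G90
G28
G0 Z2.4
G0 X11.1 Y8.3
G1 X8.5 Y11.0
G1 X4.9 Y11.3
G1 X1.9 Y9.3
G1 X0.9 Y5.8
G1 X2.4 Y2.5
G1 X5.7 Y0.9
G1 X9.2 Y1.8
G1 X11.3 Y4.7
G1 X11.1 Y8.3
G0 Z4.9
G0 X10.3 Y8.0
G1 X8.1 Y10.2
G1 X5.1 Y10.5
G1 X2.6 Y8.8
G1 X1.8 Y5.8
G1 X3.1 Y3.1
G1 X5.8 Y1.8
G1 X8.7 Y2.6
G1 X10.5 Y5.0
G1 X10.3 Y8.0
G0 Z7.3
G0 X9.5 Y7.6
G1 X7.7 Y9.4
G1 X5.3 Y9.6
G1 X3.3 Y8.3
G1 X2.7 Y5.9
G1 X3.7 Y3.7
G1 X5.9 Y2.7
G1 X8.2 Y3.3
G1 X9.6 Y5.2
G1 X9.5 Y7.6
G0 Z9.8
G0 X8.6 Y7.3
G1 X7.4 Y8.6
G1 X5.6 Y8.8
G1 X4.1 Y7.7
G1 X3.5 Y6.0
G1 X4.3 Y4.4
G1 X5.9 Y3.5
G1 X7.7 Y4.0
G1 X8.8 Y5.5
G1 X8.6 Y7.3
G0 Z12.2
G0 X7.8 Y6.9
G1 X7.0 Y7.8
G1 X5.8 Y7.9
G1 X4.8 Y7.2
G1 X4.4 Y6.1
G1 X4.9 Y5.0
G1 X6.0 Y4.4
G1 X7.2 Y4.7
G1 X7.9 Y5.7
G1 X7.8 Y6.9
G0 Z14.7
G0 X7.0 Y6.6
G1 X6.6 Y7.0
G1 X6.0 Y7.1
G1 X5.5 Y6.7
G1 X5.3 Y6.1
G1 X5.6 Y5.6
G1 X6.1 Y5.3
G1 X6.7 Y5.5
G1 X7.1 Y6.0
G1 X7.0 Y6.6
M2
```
solid part
  facet normal 0.0000 0.0000 -1.0000
    outer loop
      vertex 4.7 12.2 0.0
      vertex 8.9 11.8 0.0
      vertex 11.9 8.7 0.0
    endloop
  endfacet
  facet normal 0.0000 0.0000 -1.0000
    outer loop
      vertex 1.2 9.8 0.0
      vertex 4.7 12.2 0.0
      vertex 11.9 8.7 0.0
    endloop
  endfacet
  facet normal 0.0000 0.0000 -1.0000
    outer loop
      vertex 0.0 5.7 0.0
      vertex 1.2 9.8 0.0
      vertex 11.9 8.7 0.0
    endloop
  endfacet
  facet normal 0.0000 0.0000 -1.0000
    outer loop
      vertex 1.8 1.9 0.0
      vertex 0.0 5.7 0.0
      vertex 11.9 8.7 0.0
    endloop
  endfacet
  facet normal 0.0000 0.0000 -1.0000
    outer loop
      vertex 5.6 0.0 0.0
      vertex 1.8 1.9 0.0
      vertex 11.9 8.7 0.0
    endloop
  endfacet
  facet normal 0.0000 0.0000 -1.0000
    outer loop
      vertex 9.7 1.1 0.0
      vertex 5.6 0.0 0.0
      vertex 11.9 8.7 0.0
    endloop
  endfacet
  facet normal 0.0000 0.0000 -1.0000
    outer loop
      vertex 12.2 4.5 0.0
      vertex 9.7 1.1 0.0
      vertex 11.9 8.7 0.0
    endloop
  endfacet
  facet normal 0.6801 0.6582 0.3229
    outer loop
      vertex 11.9 8.7 0.0
      vertex 8.9 11.8 0.0
      vertex 6.2 6.2 17.1
    endloop
  endfacet
  facet normal 0.0897 0.9422 0.3227
    outer loop
      vertex 8.9 11.8 0.0
      vertex 4.7 12.2 0.0
      vertex 6.2 6.2 17.1
    endloop
  endfacet
  facet normal -0.5356 0.7811 0.3210
    outer loop
      vertex 4.7 12.2 0.0
      vertex 1.2 9.8 0.0
      vertex 6.2 6.2 17.1
    endloop
  endfacet
  facet normal -0.9087 0.2660 0.3217
    outer loop
      vertex 1.2 9.8 0.0
      vertex 0.0 5.7 0.0
      vertex 6.2 6.2 17.1
    endloop
  endfacet
  facet normal -0.8556 -0.4053 0.3221
    outer loop
      vertex 0.0 5.7 0.0
      vertex 1.8 1.9 0.0
      vertex 6.2 6.2 17.1
    endloop
  endfacet
  facet normal -0.4234 -0.8468 0.3219
    outer loop
      vertex 1.8 1.9 0.0
      vertex 5.6 0.0 0.0
      vertex 6.2 6.2 17.1
    endloop
  endfacet
  facet normal 0.2453 -0.9141 0.3228
    outer loop
      vertex 5.6 0.0 0.0
      vertex 9.7 1.1 0.0
      vertex 6.2 6.2 17.1
    endloop
  endfacet
  facet normal 0.7624 -0.5606 0.3232
    outer loop
      vertex 9.7 1.1 0.0
      vertex 12.2 4.5 0.0
      vertex 6.2 6.2 17.1
    endloop
  endfacet
  facet normal 0.9435 0.0674 0.3244
    outer loop
      vertex 12.2 4.5 0.0
      vertex 11.9 8.7 0.0
      vertex 6.2 6.2 17.1
    endloop
  endfacet
endsolid part

The G0 Z moves step by Δz≈2.4 mm. The G1 loops shrink linearly with z, so the solid tapers from its base footprint up to z≈17.1. Closing with a flat bottom cap and the tapered top and triangulating gives 16 facets — a regular 9-sided pyramid, base circumscribed radius ≈ 6.2 mm, apex at z ≈ 17.1 mm.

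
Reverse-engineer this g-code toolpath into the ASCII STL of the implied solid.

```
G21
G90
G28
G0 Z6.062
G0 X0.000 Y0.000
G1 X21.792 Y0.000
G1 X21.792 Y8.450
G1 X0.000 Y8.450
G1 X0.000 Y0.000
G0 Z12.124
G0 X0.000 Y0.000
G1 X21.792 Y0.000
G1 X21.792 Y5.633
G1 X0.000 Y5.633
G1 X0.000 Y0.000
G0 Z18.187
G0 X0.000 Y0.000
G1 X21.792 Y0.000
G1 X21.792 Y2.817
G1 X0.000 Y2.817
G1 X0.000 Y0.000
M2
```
solid part
  facet normal 0.0000 0.0000 -1.0000
    outer loop
      vertex 21.792 11.267 0.000
      vertex 21.792 0.000 0.000
      vertex 0.000 0.000 0.000
    endloop
  endfacet
  facet normal 0.0000 0.0000 -1.0000
    outer loop
      vertex 0.000 11.267 0.000
      vertex 21.792 11.267 0.000
      vertex 0.000 0.000 0.000
    endloop
  endfacet
  facet normal 0.0000 -1.0000 0.0000
    outer loop
      vertex 0.000 0.000 0.000
      vertex 21.792 0.000 0.000
      vertex 21.792 0.000 24.249
    endloop
  endfacet
  facet normal 0.0000 -1.0000 0.0000
    outer loop
      vertex 0.000 0.000 0.000
      vertex 21.792 0.000 24.249
      vertex 0.000 0.000 24.249
    endloop
  endfacet
  facet normal 0.0000 0.9069 0.4214
    outer loop
      vertex 0.000 0.000 24.249
      vertex 21.792 0.000 24.249
      vertex 21.792 11.267 0.000
    endloop
  endfacet
  facet normal 0.0000 0.9069 0.4214
    outer loop
      vertex 0.000 0.000 24.249
      vertex 21.792 11.267 0.000
      vertex 0.000 11.267 0.000
    endloop
  endfacet
  facet normal -1.0000 0.0000 0.0000
    outer loop
      vertex 0.000 0.000 24.249
      vertex 0.000 11.267 0.000
      vertex 0.000 0.000 0.000
    endloop
  endfacet
  facet normal 1.0000 0.0000 0.0000
    outer loop
      vertex 21.792 0.000 0.000
      vertex 21.792 11.267 0.000
      vertex 21.792 0.000 24.249
    endloop
  endfacet
endsolid part

The G0 Z moves step by Δz≈6.062 mm. The G1 loops shrink linearly with z, so the solid tapers from its base footprint up to z≈24.2. Closing with a flat bottom cap and the tapered top and triangulating gives 8 facets — a wedge (ramp): 21.8 × 11.3 mm base, rising to 24.2 mm along the y=0 edge and sloping linearly to z=0 at y=11.3.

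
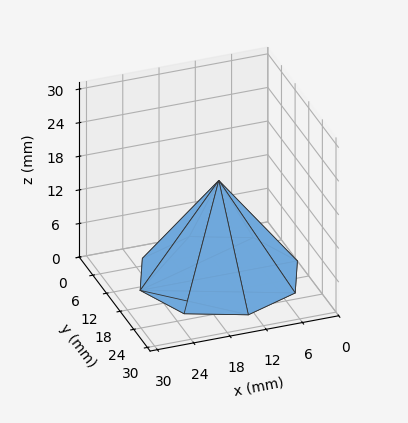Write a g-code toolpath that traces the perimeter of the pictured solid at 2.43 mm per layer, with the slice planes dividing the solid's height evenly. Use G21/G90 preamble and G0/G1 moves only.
Reading the render: the shape is a regular 8-sided pyramid, base circumscribed radius ≈ 13 mm, apex at z ≈ 17 mm (dimensions read to the nearest mm from the axis ticks). For the g-code, the solid's height is divided into equal slices at the stated Δz and each level perimeter traced with G1 moves after a G0 lift.

; perimeter-only toolpath
G21 ; units = mm
G90 ; absolute positioning
G28 ; home
; layer 1
G0 Z2.43
G0 X24.14 Y13.00
G1 X20.88 Y20.88
G1 X13.00 Y24.14
G1 X5.12 Y20.88
G1 X1.86 Y13.00
G1 X5.12 Y5.12
G1 X13.00 Y1.86
G1 X20.88 Y5.12
G1 X24.14 Y13.00
; layer 2
G0 Z4.86
G0 X22.29 Y13.00
G1 X19.56 Y19.56
G1 X13.00 Y22.29
G1 X6.44 Y19.56
G1 X3.71 Y13.00
G1 X6.44 Y6.44
G1 X13.00 Y3.71
G1 X19.56 Y6.44
G1 X22.29 Y13.00
; layer 3
G0 Z7.29
G0 X20.43 Y13.00
G1 X18.25 Y18.25
G1 X13.00 Y20.43
G1 X7.75 Y18.25
G1 X5.57 Y13.00
G1 X7.75 Y7.75
G1 X13.00 Y5.57
G1 X18.25 Y7.75
G1 X20.43 Y13.00
; layer 4
G0 Z9.71
G0 X18.57 Y13.00
G1 X16.94 Y16.94
G1 X13.00 Y18.57
G1 X9.06 Y16.94
G1 X7.43 Y13.00
G1 X9.06 Y9.06
G1 X13.00 Y7.43
G1 X16.94 Y9.06
G1 X18.57 Y13.00
; layer 5
G0 Z12.14
G0 X16.71 Y13.00
G1 X15.63 Y15.63
G1 X13.00 Y16.71
G1 X10.37 Y15.63
G1 X9.29 Y13.00
G1 X10.37 Y10.37
G1 X13.00 Y9.29
G1 X15.63 Y10.37
G1 X16.71 Y13.00
; layer 6
G0 Z14.57
G0 X14.86 Y13.00
G1 X14.31 Y14.31
G1 X13.00 Y14.86
G1 X11.69 Y14.31
G1 X11.14 Y13.00
G1 X11.69 Y11.69
G1 X13.00 Y11.14
G1 X14.31 Y11.69
G1 X14.86 Y13.00
M2 ; end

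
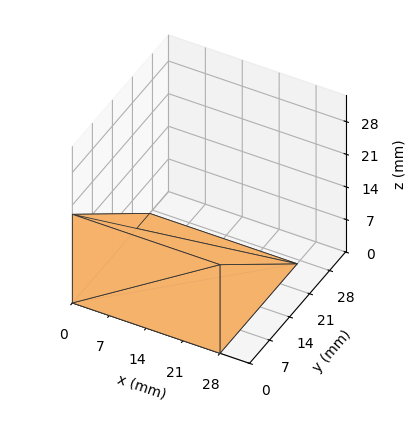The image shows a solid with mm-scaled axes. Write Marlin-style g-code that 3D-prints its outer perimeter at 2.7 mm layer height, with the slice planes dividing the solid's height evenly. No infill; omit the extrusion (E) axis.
Reading the render: the shape is a wedge (ramp): 28 × 27 mm base, rising to 19 mm along the y=0 edge and sloping linearly to z=0 at y=27 (dimensions read to the nearest mm from the axis ticks). For the g-code, the solid's height is divided into equal slices at the stated Δz and each level perimeter traced with G1 moves after a G0 lift.

; perimeter-only toolpath
G21 ; units = mm
G90 ; absolute positioning
G28 ; home
; layer 1
G0 Z2.7
G0 X0.0 Y0.0
G1 X28.0 Y0.0
G1 X28.0 Y23.1
G1 X0.0 Y23.1
G1 X0.0 Y0.0
; layer 2
G0 Z5.4
G0 X0.0 Y0.0
G1 X28.0 Y0.0
G1 X28.0 Y19.3
G1 X0.0 Y19.3
G1 X0.0 Y0.0
; layer 3
G0 Z8.1
G0 X0.0 Y0.0
G1 X28.0 Y0.0
G1 X28.0 Y15.4
G1 X0.0 Y15.4
G1 X0.0 Y0.0
; layer 4
G0 Z10.9
G0 X0.0 Y0.0
G1 X28.0 Y0.0
G1 X28.0 Y11.6
G1 X0.0 Y11.6
G1 X0.0 Y0.0
; layer 5
G0 Z13.6
G0 X0.0 Y0.0
G1 X28.0 Y0.0
G1 X28.0 Y7.7
G1 X0.0 Y7.7
G1 X0.0 Y0.0
; layer 6
G0 Z16.3
G0 X0.0 Y0.0
G1 X28.0 Y0.0
G1 X28.0 Y3.9
G1 X0.0 Y3.9
G1 X0.0 Y0.0
M2 ; end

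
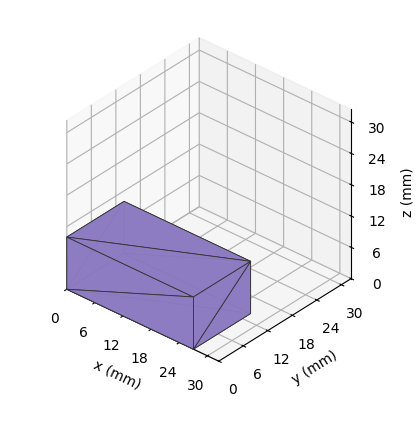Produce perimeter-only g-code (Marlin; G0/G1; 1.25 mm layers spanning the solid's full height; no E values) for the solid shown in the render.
Reading the render: the shape is a rectangular box, roughly 27 × 14 mm footprint and 10 mm tall (dimensions read to the nearest mm from the axis ticks). For the g-code, the solid's height is divided into equal slices at the stated Δz and each level perimeter traced with G1 moves after a G0 lift.

; perimeter-only toolpath
G21 ; units = mm
G90 ; absolute positioning
G28 ; home
; layer 1
G0 Z1.25
G0 X0.00 Y0.00
G1 X27.00 Y0.00
G1 X27.00 Y14.00
G1 X0.00 Y14.00
G1 X0.00 Y0.00
; layer 2
G0 Z2.50
G0 X0.00 Y0.00
G1 X27.00 Y0.00
G1 X27.00 Y14.00
G1 X0.00 Y14.00
G1 X0.00 Y0.00
; layer 3
G0 Z3.75
G0 X0.00 Y0.00
G1 X27.00 Y0.00
G1 X27.00 Y14.00
G1 X0.00 Y14.00
G1 X0.00 Y0.00
; layer 4
G0 Z5.00
G0 X0.00 Y0.00
G1 X27.00 Y0.00
G1 X27.00 Y14.00
G1 X0.00 Y14.00
G1 X0.00 Y0.00
; layer 5
G0 Z6.25
G0 X0.00 Y0.00
G1 X27.00 Y0.00
G1 X27.00 Y14.00
G1 X0.00 Y14.00
G1 X0.00 Y0.00
; layer 6
G0 Z7.50
G0 X0.00 Y0.00
G1 X27.00 Y0.00
G1 X27.00 Y14.00
G1 X0.00 Y14.00
G1 X0.00 Y0.00
; layer 7
G0 Z8.75
G0 X0.00 Y0.00
G1 X27.00 Y0.00
G1 X27.00 Y14.00
G1 X0.00 Y14.00
G1 X0.00 Y0.00
; layer 8
G0 Z10.00
G0 X0.00 Y0.00
G1 X27.00 Y0.00
G1 X27.00 Y14.00
G1 X0.00 Y14.00
G1 X0.00 Y0.00
M2 ; end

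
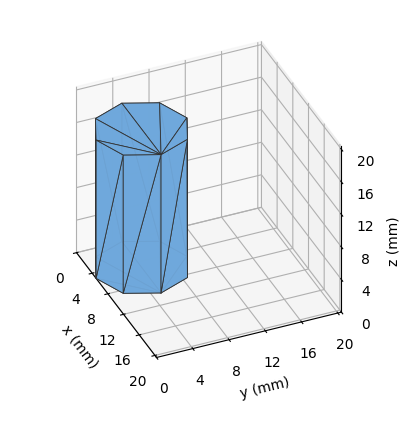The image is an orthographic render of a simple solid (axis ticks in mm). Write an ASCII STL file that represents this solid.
Reading the render: the shape is a regular 8-sided prism (a cylinder approximated with 8 flat sides), circumscribed radius ≈ 5 mm, height ≈ 17 mm (dimensions read to the nearest mm from the axis ticks). For the STL, each face is triangulated and given an outward normal.

solid part
  facet normal 0.0000 0.0000 -1.0000
    outer loop
      vertex 5.00 10.00 0.00
      vertex 8.54 8.54 0.00
      vertex 10.00 5.00 0.00
    endloop
  endfacet
  facet normal 0.0000 0.0000 -1.0000
    outer loop
      vertex 1.46 8.54 0.00
      vertex 5.00 10.00 0.00
      vertex 10.00 5.00 0.00
    endloop
  endfacet
  facet normal 0.0000 0.0000 -1.0000
    outer loop
      vertex 0.00 5.00 0.00
      vertex 1.46 8.54 0.00
      vertex 10.00 5.00 0.00
    endloop
  endfacet
  facet normal 0.0000 0.0000 -1.0000
    outer loop
      vertex 1.46 1.46 0.00
      vertex 0.00 5.00 0.00
      vertex 10.00 5.00 0.00
    endloop
  endfacet
  facet normal 0.0000 0.0000 -1.0000
    outer loop
      vertex 5.00 0.00 0.00
      vertex 1.46 1.46 0.00
      vertex 10.00 5.00 0.00
    endloop
  endfacet
  facet normal 0.0000 0.0000 -1.0000
    outer loop
      vertex 8.54 1.46 0.00
      vertex 5.00 0.00 0.00
      vertex 10.00 5.00 0.00
    endloop
  endfacet
  facet normal 0.0000 0.0000 1.0000
    outer loop
      vertex 10.00 5.00 17.00
      vertex 8.54 8.54 17.00
      vertex 5.00 10.00 17.00
    endloop
  endfacet
  facet normal 0.0000 0.0000 1.0000
    outer loop
      vertex 10.00 5.00 17.00
      vertex 5.00 10.00 17.00
      vertex 1.46 8.54 17.00
    endloop
  endfacet
  facet normal 0.0000 0.0000 1.0000
    outer loop
      vertex 10.00 5.00 17.00
      vertex 1.46 8.54 17.00
      vertex 0.00 5.00 17.00
    endloop
  endfacet
  facet normal 0.0000 0.0000 1.0000
    outer loop
      vertex 10.00 5.00 17.00
      vertex 0.00 5.00 17.00
      vertex 1.46 1.46 17.00
    endloop
  endfacet
  facet normal 0.0000 0.0000 1.0000
    outer loop
      vertex 10.00 5.00 17.00
      vertex 1.46 1.46 17.00
      vertex 5.00 0.00 17.00
    endloop
  endfacet
  facet normal 0.0000 0.0000 1.0000
    outer loop
      vertex 10.00 5.00 17.00
      vertex 5.00 0.00 17.00
      vertex 8.54 1.46 17.00
    endloop
  endfacet
  facet normal 0.9245 0.3813 0.0000
    outer loop
      vertex 10.00 5.00 0.00
      vertex 8.54 8.54 0.00
      vertex 8.54 8.54 17.00
    endloop
  endfacet
  facet normal 0.9245 0.3813 0.0000
    outer loop
      vertex 10.00 5.00 0.00
      vertex 8.54 8.54 17.00
      vertex 10.00 5.00 17.00
    endloop
  endfacet
  facet normal 0.3813 0.9245 0.0000
    outer loop
      vertex 8.54 8.54 0.00
      vertex 5.00 10.00 0.00
      vertex 5.00 10.00 17.00
    endloop
  endfacet
  facet normal 0.3813 0.9245 0.0000
    outer loop
      vertex 8.54 8.54 0.00
      vertex 5.00 10.00 17.00
      vertex 8.54 8.54 17.00
    endloop
  endfacet
  facet normal -0.3813 0.9245 0.0000
    outer loop
      vertex 5.00 10.00 0.00
      vertex 1.46 8.54 0.00
      vertex 1.46 8.54 17.00
    endloop
  endfacet
  facet normal -0.3813 0.9245 0.0000
    outer loop
      vertex 5.00 10.00 0.00
      vertex 1.46 8.54 17.00
      vertex 5.00 10.00 17.00
    endloop
  endfacet
  facet normal -0.9245 0.3813 0.0000
    outer loop
      vertex 1.46 8.54 0.00
      vertex 0.00 5.00 0.00
      vertex 0.00 5.00 17.00
    endloop
  endfacet
  facet normal -0.9245 0.3813 0.0000
    outer loop
      vertex 1.46 8.54 0.00
      vertex 0.00 5.00 17.00
      vertex 1.46 8.54 17.00
    endloop
  endfacet
  facet normal -0.9245 -0.3813 0.0000
    outer loop
      vertex 0.00 5.00 0.00
      vertex 1.46 1.46 0.00
      vertex 1.46 1.46 17.00
    endloop
  endfacet
  facet normal -0.9245 -0.3813 0.0000
    outer loop
      vertex 0.00 5.00 0.00
      vertex 1.46 1.46 17.00
      vertex 0.00 5.00 17.00
    endloop
  endfacet
  facet normal -0.3813 -0.9245 0.0000
    outer loop
      vertex 1.46 1.46 0.00
      vertex 5.00 0.00 0.00
      vertex 5.00 0.00 17.00
    endloop
  endfacet
  facet normal -0.3813 -0.9245 0.0000
    outer loop
      vertex 1.46 1.46 0.00
      vertex 5.00 0.00 17.00
      vertex 1.46 1.46 17.00
    endloop
  endfacet
  facet normal 0.3813 -0.9245 0.0000
    outer loop
      vertex 5.00 0.00 0.00
      vertex 8.54 1.46 0.00
      vertex 8.54 1.46 17.00
    endloop
  endfacet
  facet normal 0.3813 -0.9245 0.0000
    outer loop
      vertex 5.00 0.00 0.00
      vertex 8.54 1.46 17.00
      vertex 5.00 0.00 17.00
    endloop
  endfacet
  facet normal 0.9245 -0.3813 0.0000
    outer loop
      vertex 8.54 1.46 0.00
      vertex 10.00 5.00 0.00
      vertex 10.00 5.00 17.00
    endloop
  endfacet
  facet normal 0.9245 -0.3813 0.0000
    outer loop
      vertex 8.54 1.46 0.00
      vertex 10.00 5.00 17.00
      vertex 8.54 1.46 17.00
    endloop
  endfacet
endsolid part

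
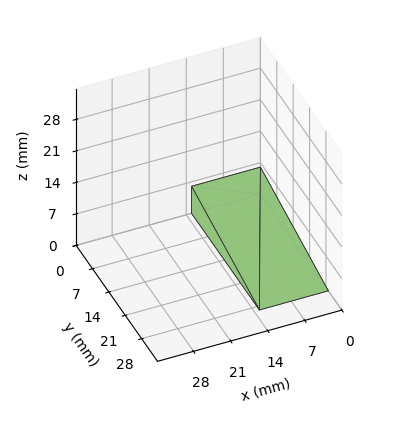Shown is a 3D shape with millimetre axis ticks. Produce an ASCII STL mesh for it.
Reading the render: the shape is a wedge (ramp): 13 × 29 mm base, rising to 6 mm along the y=0 edge and sloping linearly to z=0 at y=29 (dimensions read to the nearest mm from the axis ticks). For the STL, each face is triangulated and given an outward normal.

solid part
  facet normal 0.0000 0.0000 -1.0000
    outer loop
      vertex 13.00 29.00 0.00
      vertex 13.00 0.00 0.00
      vertex 0.00 0.00 0.00
    endloop
  endfacet
  facet normal 0.0000 0.0000 -1.0000
    outer loop
      vertex 0.00 29.00 0.00
      vertex 13.00 29.00 0.00
      vertex 0.00 0.00 0.00
    endloop
  endfacet
  facet normal 0.0000 -1.0000 0.0000
    outer loop
      vertex 0.00 0.00 0.00
      vertex 13.00 0.00 0.00
      vertex 13.00 0.00 6.00
    endloop
  endfacet
  facet normal 0.0000 -1.0000 0.0000
    outer loop
      vertex 0.00 0.00 0.00
      vertex 13.00 0.00 6.00
      vertex 0.00 0.00 6.00
    endloop
  endfacet
  facet normal 0.0000 0.2026 0.9793
    outer loop
      vertex 0.00 0.00 6.00
      vertex 13.00 0.00 6.00
      vertex 13.00 29.00 0.00
    endloop
  endfacet
  facet normal 0.0000 0.2026 0.9793
    outer loop
      vertex 0.00 0.00 6.00
      vertex 13.00 29.00 0.00
      vertex 0.00 29.00 0.00
    endloop
  endfacet
  facet normal -1.0000 0.0000 0.0000
    outer loop
      vertex 0.00 0.00 6.00
      vertex 0.00 29.00 0.00
      vertex 0.00 0.00 0.00
    endloop
  endfacet
  facet normal 1.0000 0.0000 0.0000
    outer loop
      vertex 13.00 0.00 0.00
      vertex 13.00 29.00 0.00
      vertex 13.00 0.00 6.00
    endloop
  endfacet
endsolid part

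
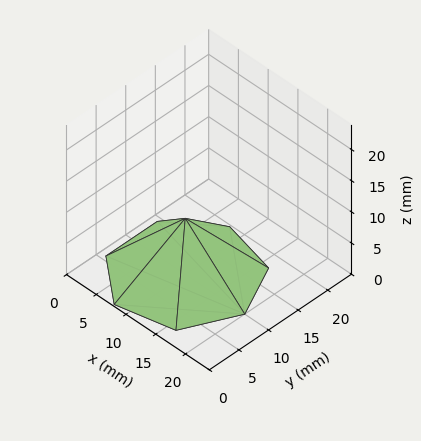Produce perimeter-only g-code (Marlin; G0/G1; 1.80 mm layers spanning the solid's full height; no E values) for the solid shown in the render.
Reading the render: the shape is a regular 7-sided pyramid, base circumscribed radius ≈ 10 mm, apex at z ≈ 9 mm (dimensions read to the nearest mm from the axis ticks). For the g-code, the solid's height is divided into equal slices at the stated Δz and each level perimeter traced with G1 moves after a G0 lift.

; perimeter-only toolpath
G21 ; units = mm
G90 ; absolute positioning
G28 ; home
; layer 1
G0 Z1.80
G0 X18.00 Y10.00
G1 X14.98 Y16.26
G1 X8.22 Y17.80
G1 X2.79 Y13.47
G1 X2.79 Y6.53
G1 X8.22 Y2.20
G1 X14.98 Y3.74
G1 X18.00 Y10.00
; layer 2
G0 Z3.60
G0 X16.00 Y10.00
G1 X13.74 Y14.69
G1 X8.66 Y15.85
G1 X4.59 Y12.60
G1 X4.59 Y7.40
G1 X8.66 Y4.15
G1 X13.74 Y5.31
G1 X16.00 Y10.00
; layer 3
G0 Z5.40
G0 X14.00 Y10.00
G1 X12.49 Y13.13
G1 X9.11 Y13.90
G1 X6.40 Y11.74
G1 X6.40 Y8.26
G1 X9.11 Y6.10
G1 X12.49 Y6.87
G1 X14.00 Y10.00
; layer 4
G0 Z7.20
G0 X12.00 Y10.00
G1 X11.25 Y11.56
G1 X9.55 Y11.95
G1 X8.20 Y10.87
G1 X8.20 Y9.13
G1 X9.55 Y8.05
G1 X11.25 Y8.44
G1 X12.00 Y10.00
M2 ; end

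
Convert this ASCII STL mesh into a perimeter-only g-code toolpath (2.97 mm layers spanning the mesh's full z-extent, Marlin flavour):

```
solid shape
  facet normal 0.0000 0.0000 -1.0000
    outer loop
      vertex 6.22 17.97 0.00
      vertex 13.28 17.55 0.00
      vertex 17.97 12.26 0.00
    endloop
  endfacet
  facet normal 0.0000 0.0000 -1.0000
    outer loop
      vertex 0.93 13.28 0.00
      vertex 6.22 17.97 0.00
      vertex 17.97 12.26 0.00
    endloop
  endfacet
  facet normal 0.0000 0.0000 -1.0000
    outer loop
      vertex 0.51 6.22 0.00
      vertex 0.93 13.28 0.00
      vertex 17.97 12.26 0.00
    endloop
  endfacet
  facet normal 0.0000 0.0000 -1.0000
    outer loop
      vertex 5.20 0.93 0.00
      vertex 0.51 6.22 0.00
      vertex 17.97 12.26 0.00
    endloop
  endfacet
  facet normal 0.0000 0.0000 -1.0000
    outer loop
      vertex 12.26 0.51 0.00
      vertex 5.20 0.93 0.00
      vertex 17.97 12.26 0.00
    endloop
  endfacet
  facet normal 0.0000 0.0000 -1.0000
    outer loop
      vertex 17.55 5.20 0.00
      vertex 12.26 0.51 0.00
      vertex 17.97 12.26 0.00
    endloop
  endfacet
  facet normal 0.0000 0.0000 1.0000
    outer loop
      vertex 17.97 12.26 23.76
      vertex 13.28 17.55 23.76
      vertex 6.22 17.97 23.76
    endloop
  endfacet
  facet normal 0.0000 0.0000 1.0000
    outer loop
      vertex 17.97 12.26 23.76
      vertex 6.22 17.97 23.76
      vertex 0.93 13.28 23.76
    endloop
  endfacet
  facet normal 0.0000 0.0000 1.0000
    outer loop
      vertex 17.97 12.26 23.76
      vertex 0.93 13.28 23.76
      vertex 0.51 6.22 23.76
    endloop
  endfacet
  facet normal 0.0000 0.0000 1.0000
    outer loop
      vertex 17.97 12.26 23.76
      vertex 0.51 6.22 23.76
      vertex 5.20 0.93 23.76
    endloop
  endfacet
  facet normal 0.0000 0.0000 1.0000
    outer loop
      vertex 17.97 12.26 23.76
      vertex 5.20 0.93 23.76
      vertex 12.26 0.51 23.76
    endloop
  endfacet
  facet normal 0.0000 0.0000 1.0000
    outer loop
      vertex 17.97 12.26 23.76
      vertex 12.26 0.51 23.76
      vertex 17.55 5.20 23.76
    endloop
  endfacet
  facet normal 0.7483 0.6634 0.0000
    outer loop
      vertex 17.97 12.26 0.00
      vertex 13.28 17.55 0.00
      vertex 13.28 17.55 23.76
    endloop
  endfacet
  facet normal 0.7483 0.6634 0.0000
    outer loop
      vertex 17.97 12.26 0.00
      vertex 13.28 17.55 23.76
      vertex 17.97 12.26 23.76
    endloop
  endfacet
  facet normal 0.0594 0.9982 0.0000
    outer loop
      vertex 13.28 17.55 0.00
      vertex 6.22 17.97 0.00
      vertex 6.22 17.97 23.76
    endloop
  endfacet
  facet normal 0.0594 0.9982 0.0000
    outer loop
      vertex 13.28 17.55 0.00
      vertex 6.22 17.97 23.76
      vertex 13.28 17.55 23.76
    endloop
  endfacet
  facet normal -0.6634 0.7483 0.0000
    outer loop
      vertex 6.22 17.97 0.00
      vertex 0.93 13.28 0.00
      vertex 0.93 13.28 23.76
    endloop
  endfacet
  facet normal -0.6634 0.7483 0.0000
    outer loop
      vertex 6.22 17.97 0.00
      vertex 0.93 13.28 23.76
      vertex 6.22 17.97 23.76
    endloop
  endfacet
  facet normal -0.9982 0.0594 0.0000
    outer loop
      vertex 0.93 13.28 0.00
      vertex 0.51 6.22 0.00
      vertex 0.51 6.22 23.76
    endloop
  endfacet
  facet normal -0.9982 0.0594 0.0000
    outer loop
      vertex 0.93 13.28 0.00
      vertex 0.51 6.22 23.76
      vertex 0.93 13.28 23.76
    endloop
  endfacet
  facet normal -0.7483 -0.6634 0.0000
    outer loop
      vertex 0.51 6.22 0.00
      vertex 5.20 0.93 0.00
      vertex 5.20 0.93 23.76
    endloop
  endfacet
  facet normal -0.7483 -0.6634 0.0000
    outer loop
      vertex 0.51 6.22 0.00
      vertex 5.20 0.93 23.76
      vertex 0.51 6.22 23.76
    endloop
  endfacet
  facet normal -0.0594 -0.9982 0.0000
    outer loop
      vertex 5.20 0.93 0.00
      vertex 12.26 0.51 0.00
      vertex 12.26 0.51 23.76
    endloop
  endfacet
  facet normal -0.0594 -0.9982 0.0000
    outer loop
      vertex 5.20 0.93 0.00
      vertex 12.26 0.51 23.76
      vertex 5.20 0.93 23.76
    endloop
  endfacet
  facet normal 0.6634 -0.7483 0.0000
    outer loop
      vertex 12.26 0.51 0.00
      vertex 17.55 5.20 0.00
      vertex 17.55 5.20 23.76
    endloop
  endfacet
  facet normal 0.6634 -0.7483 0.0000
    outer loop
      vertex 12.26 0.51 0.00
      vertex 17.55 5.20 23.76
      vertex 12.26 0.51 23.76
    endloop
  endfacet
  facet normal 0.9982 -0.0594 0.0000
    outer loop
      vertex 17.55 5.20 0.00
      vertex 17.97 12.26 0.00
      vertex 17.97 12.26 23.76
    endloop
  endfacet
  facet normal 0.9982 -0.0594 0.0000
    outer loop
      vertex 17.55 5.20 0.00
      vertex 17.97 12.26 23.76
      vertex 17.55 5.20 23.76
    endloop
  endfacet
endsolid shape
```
; perimeter-only toolpath
G21 ; units = mm
G90 ; absolute positioning
G28 ; home
; layer 1
G0 Z2.97
G0 X17.97 Y12.26
G1 X13.28 Y17.55
G1 X6.22 Y17.97
G1 X0.93 Y13.28
G1 X0.51 Y6.22
G1 X5.20 Y0.93
G1 X12.26 Y0.51
G1 X17.55 Y5.20
G1 X17.97 Y12.26
; layer 2
G0 Z5.94
G0 X17.97 Y12.26
G1 X13.28 Y17.55
G1 X6.22 Y17.97
G1 X0.93 Y13.28
G1 X0.51 Y6.22
G1 X5.20 Y0.93
G1 X12.26 Y0.51
G1 X17.55 Y5.20
G1 X17.97 Y12.26
; layer 3
G0 Z8.91
G0 X17.97 Y12.26
G1 X13.28 Y17.55
G1 X6.22 Y17.97
G1 X0.93 Y13.28
G1 X0.51 Y6.22
G1 X5.20 Y0.93
G1 X12.26 Y0.51
G1 X17.55 Y5.20
G1 X17.97 Y12.26
; layer 4
G0 Z11.88
G0 X17.97 Y12.26
G1 X13.28 Y17.55
G1 X6.22 Y17.97
G1 X0.93 Y13.28
G1 X0.51 Y6.22
G1 X5.20 Y0.93
G1 X12.26 Y0.51
G1 X17.55 Y5.20
G1 X17.97 Y12.26
; layer 5
G0 Z14.85
G0 X17.97 Y12.26
G1 X13.28 Y17.55
G1 X6.22 Y17.97
G1 X0.93 Y13.28
G1 X0.51 Y6.22
G1 X5.20 Y0.93
G1 X12.26 Y0.51
G1 X17.55 Y5.20
G1 X17.97 Y12.26
; layer 6
G0 Z17.82
G0 X17.97 Y12.26
G1 X13.28 Y17.55
G1 X6.22 Y17.97
G1 X0.93 Y13.28
G1 X0.51 Y6.22
G1 X5.20 Y0.93
G1 X12.26 Y0.51
G1 X17.55 Y5.20
G1 X17.97 Y12.26
; layer 7
G0 Z20.79
G0 X17.97 Y12.26
G1 X13.28 Y17.55
G1 X6.22 Y17.97
G1 X0.93 Y13.28
G1 X0.51 Y6.22
G1 X5.20 Y0.93
G1 X12.26 Y0.51
G1 X17.55 Y5.20
G1 X17.97 Y12.26
; layer 8
G0 Z23.76
G0 X17.97 Y12.26
G1 X13.28 Y17.55
G1 X6.22 Y17.97
G1 X0.93 Y13.28
G1 X0.51 Y6.22
G1 X5.20 Y0.93
G1 X12.26 Y0.51
G1 X17.55 Y5.20
G1 X17.97 Y12.26
M2 ; end

The solid is a regular 8-sided prism (a cylinder approximated with 8 flat sides), circumscribed radius ≈ 9.24 mm, height ≈ 23.8 mm. Slicing at Δz = 2.97 mm — 8 equal slices spanning the solid's height, so layer i sits at z = i·h/8 — gives 8 non-empty perimeters. Each is a 8-segment closed polygon; G0 lifts to the layer z and rapids to the start vertex, then G1 traces the edges.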